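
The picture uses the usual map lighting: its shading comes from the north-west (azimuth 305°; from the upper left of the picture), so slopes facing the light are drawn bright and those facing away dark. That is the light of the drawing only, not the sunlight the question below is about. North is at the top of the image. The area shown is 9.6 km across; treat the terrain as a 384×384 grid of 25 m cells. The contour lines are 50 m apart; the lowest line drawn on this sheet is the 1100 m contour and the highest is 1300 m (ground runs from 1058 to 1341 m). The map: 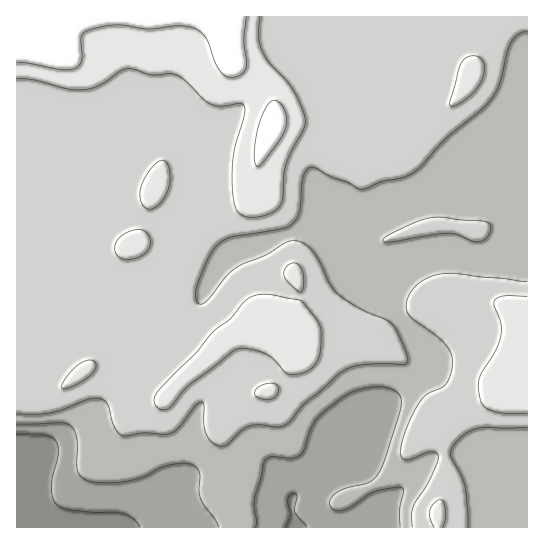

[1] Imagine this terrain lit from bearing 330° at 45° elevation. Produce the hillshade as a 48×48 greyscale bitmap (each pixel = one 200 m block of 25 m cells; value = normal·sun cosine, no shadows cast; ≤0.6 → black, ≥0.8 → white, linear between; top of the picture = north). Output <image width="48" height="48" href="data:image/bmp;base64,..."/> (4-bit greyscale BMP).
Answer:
<image width="48" height="48" href="data:image/bmp;base64,Qk32BAAAAAAAAHYAAAAoAAAAMAAAADAAAAABAAQAAAAAAIAEAAATCwAAEwsAABAAAAAAAAAAAAAAABEREQAiIiIAMzMzAERERABVVVUAZmZmAHd3dwCIiIgAmZmZAKqqqgC7u7sAzMzMAN3d3QDu7u4A////AJiHZmZmZ3d3d3iHdmd4dDV4msyoZVaIiJmHZlVVZnd3d3h3ZmeJhjJHit24ZVeIiJmYdVREVnd3iIh3ZWeau4QzWe/rdVeIiJqphkQ0RWeImZiHVEZ5ztuFRa/9lmeId5q7p1QzRWZ3mZh3ZERGnO7bhFrup3eId4rMuoZERFVWeHdnZUQ0aKvexzWsqHiIiIisy6hlREVFZmVWZlRERoit61JZl3iZmVV5u6mHVERFZlREVURVVXiL7qQ2ZVeJmQAUiaqYZUM0Z3UzNDNFVWiJ3+hEVDRVZgAAN5mYdUMjaZZDMzIjRVaIv/x1ZTIhEQAAA3iYh2QhWahUMzIRI0Vnnf+4d2QhAEQgADaJmYcxN6qGVEIQAjNFet/bmYdlMomGMANoq8pyBIqph2QgACMzRpzcuqmYh4mrhSJHmt62EEiruYZCABIjNGisu7qpmYibuWRGiK3sYRSKqodkIRIiNFeKu8y6mYiJvKhmeInfxzJGeHdmQzMzNWeJmrzLmIiIm7qGeIed/HREVWZmZURFVniIiavMuYiIiZmXZmVYzrhmVVZ3dmZnd3d2d4q8u4iIiHd4h3ZVnduZh3eIh3eJmHZlZ3iauoiIiHVnmqqGjNy7upmIiZqqqYZVZmeJqoiIiZZWeauoi9y7y6mYiaqqmZh2ZneKu4iIiallZ5moec27u6mIiamYiKy5iJq83oiIiaqGVniIZ63LupiHiZiIiJ3ty7ze7oiIiJqXVWeHZovdy6h3eIiIiIrN3LvMu4iIiJmXVEV3ZXm93duXd4iIiIiaqpmZiIiIiImYZUVndWiKve65iIiIeIiIiIiIiIiIiImql2VohkZ3ib3KiIiId3d3d3d4iIiIiImrqXZ4iFRDRWiZiIiJmYd3d3d4iIiIiIibuYZniIZBABRoiIiImamYiZmIiIiIiIiJqXVXiJl0EAJYiIiIiJmZmZmYiIiIiIiJmXVGiJqXUyJHiIh4iIiIiIiIiIiIiIiIqoZFeJqpdUNXiId3d4iIiIiIiIiIiIiIq6hVeJq6dUNGd3d3dmeIiIiIiIiIiIiImrl2aJq6hTI2dmZ4h1V4iIiIiIiIiIiImqqGZ4rLhSE1ZmVniHRHiIiIiIiIiIiIiaqHZ4rMpRAkZmVWeZY0eIiIiIiIiIiIiaqYd4nNxyAkZmZVZ5hSR4iIiIiIiIiIiJmZh3i92lI1d3ZmZoqEE2iIiIiIiIiIiImYh2aM7IVXiId3dnm4MCWIiIiId3eIh3iId1RZzad4mYiIh2i8gwFYiHd2VEVnd3d3d2Q1m7iImZiIiHestzAniERDIiNFZ2Znd3UzeqmImZiIiHeLymIViBERIjNFZmZniHZEaZmIiIiIiHeJy5U0eCIjRFVVVmZniIdVaJmIiIiIiHeJvLhUeGZmZmVVVVVWiJhlaIiIiIiIiIiIvcp1aJqph2VVVVVVaIhUV4iIiIiIiIiIm8uWVpqph2VVVlVFZ4dCNoiIiIiIh4iIiZqYZYmZh2ZVZmVVV4dBNoiIiIiId3iIiIiIdQ=="/>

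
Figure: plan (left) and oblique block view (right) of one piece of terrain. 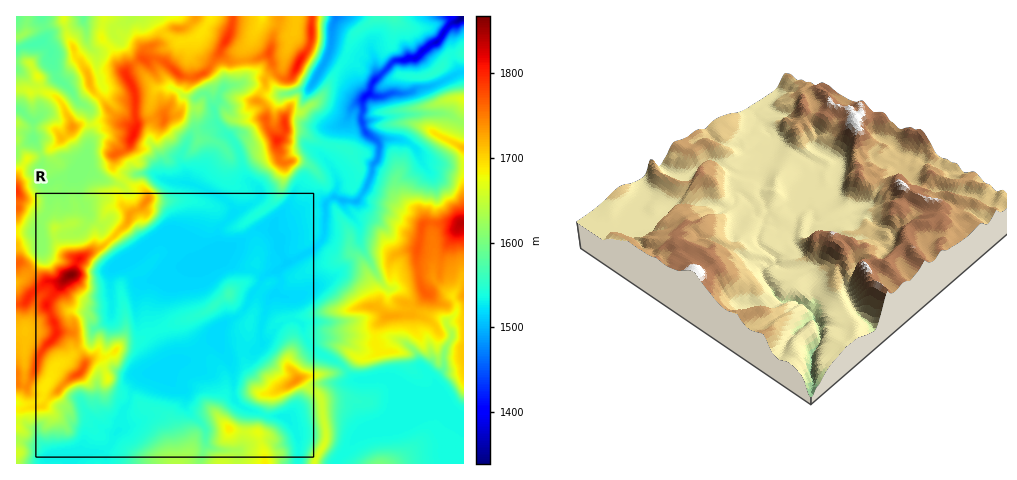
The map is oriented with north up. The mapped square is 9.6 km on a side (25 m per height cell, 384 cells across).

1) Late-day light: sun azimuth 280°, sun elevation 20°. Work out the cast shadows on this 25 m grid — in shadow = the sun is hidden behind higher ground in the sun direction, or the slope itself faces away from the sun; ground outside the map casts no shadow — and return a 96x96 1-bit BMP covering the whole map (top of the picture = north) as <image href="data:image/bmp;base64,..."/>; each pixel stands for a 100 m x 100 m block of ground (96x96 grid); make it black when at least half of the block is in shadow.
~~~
<image width="96" height="96" href="data:image/bmp;base64,Qk2+BAAAAAAAAD4AAAAoAAAAYAAAAGAAAAABAAEAAAAAAIAEAAATCwAAEwsAAAIAAAAAAAAA////AAAAAAAAAAAAAAAAAPAAAAAwAAAAAAAAAHAAAAAQAAAAAAAAADgAAAAAAAAAAAAAADwAAAAAAAAAAAAAABwAAAAAAAAAAAAAABwAAAAQAAAAAAAAABwAAAAAAAAAAAAAABgAAAAAAAAAAAAAABAAAAAAAAAAAAAAAAAAAAAAAAAAAAAAAAAAAAAAAAAAAAAAAAAAAAAAAAAAAAAAAAAAAAAAAAAAAAAAYAAAAAAAfAAAAAAAcAAAAAAAPAAAAAAAOAAAAAAAPA4AAAAACAAAAAAACA8AAAAAAAAAAAAIA88AAAAAAAAAAAAEA8YAAAAAAAAAAAAGAcMAAAAAAAAAAAAGAYOAAAAAAAAAAAAGAAPAAAAAAAAAAAACAAPAAAAAAAAAAAAAAAPAAAAAAAAAABAAAAHAAAAAAAAAABAAAwCAAAAAAAAAAAgAB4AAAAAAAAAAAAgAB4AAAAAAAAAAAAAAB4AAAAAAAAAAAAAABwAAAAAAAAAAAAAAAAAAAAAAAAAAAAAAAAAAAAAAAAAAAAAAAAAAAAAAAAAAAAAAAAAAAAAAAAAAAAAADIAAAAAAAAAAAAAACeAAAAAAAAAAAAAAA/gAAAAAAAAAAAAAA/gAAAAAAAAAAAAAB/wAAAAAAAAAAAAAB/gAAAAAAAAAAAAAB/gAAAAAAAAAAAAAA/wAAAAAAAAAAAAAAf4AAAAAAAAAAAAAAf4AAAAAAAAAAAAAAH8AAAAAAAAAAAAAAB+AAAAAAAAAAAAAAA/AAAAAAAAAAAAAAAPgAAAAAAAAAAAAAAHwAAAAAAAAAAAAAAD8AAAAAAAAAAAAAABPAAAAAAAAAABgAAAPgAAAAAAAAABwAAAHwAAAAAAAAABwAAAHgAAAAAAAAAAgAAAHwAAAAAAAAAAwAAAHwAAAAAAAAAA4AAAHgAAAAAAAAAB4AAAHAAAAIAAAAABwAAAOAAAAMAAAAABAAAAMAAAAOAAAAABAAAAAAAAAPAAQAAAAAAAAAAAAPgAQAAAAAAAYAAAAPwAQAAAAAAAIAAAAHwAAAAAAAAAAAAAADgAIAAAAAAAAAAAAPgAMAAAAAABgAAAAPwAEAAAAAAB4AAAAPwAAAAAAAAB4AAAAPwAAAAAABgA4AAAAP4AgAAAABgA4AAAAP4BgAAAAAAAQjAAAP4BAAAAAAAAAHAAAPwBAAAAAAAAADgAAPgBAAAAAAAAgDAAAGABAAAAAEAAwDAAAHAAAAAAAAAAwDAAADAAAAAAAAAAgIAAADABAAAAAAAAABgAABgAgAAAAAAAAB4AAH4AQAAAAAAAAA8AAH8AYAAACAAAAAfgAD+AYAAAAAAAAAHgAD/AYAAAAAAAAADAAD/ACAAAAAAAAAAAAB/gDgAAAAAAAAAAAB/gBwAAAAAAAAAAAA/wAsAAAAAAAAAAAAfwAFwAAAAAAAAAAAfwAB4AAAAAAAAAAAf4AAeAAAAAAAAAAAf4AAHAAAAAAAAAAAf4AADAAAAAAAAAAAP4AADgAAAAAAAAAAP4AABwAAAAAAAAAAPgAAAI="/>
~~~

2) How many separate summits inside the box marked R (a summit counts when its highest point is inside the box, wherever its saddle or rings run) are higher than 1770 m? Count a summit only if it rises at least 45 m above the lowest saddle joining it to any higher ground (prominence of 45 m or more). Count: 2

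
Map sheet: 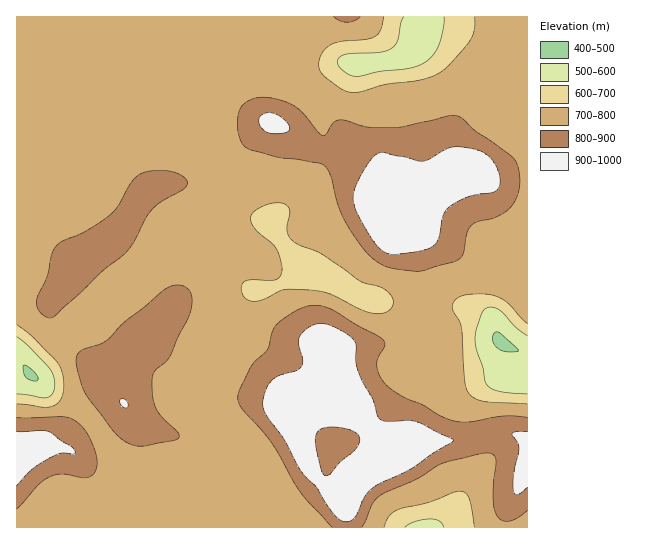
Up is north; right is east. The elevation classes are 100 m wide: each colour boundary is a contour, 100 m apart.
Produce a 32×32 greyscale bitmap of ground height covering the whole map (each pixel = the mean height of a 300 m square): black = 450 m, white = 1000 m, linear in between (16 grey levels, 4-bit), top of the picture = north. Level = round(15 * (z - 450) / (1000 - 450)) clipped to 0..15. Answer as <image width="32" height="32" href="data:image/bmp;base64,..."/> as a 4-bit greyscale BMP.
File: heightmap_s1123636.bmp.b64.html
<image width="32" height="32" href="data:image/bmp;base64,Qk12AgAAAAAAAHYAAAAoAAAAIAAAACAAAAABAAQAAAAAAAACAAATCwAAEwsAABAAAAAAAAAAAAAAABEREQAiIiIAMzMzAERERABVVVUAZmZmAHd3dwCIiIgAmZmZAKqqqgC7u7sAzMzMAN3d3QDu7u4A////AIiIiIiIiIiIiIrLhlRFeKmYiIiImYiIiIis7Jh3Znm7uYiIiJmIiIiJze7KmId5vNuqqYiIiIiIi9ze7cqYib3dzLmJiJiIiK3cze/tuqm83cypmqqZiIm927ze7tzLzLu6mbu6mIib3t3d3dy6q7uHiZrMqYiJrO7u7cu6mIiIQ1iry6iIibzd3u26mIhlRBJZu7upiIiszN3sqYiHZCIkeau7qYiImrzd3KiIh1MiR4maq7qYiIm83dypiIdSEniYiavLmYiJrMzKmIiHUiWJqYiJu6mIiJq6l3eIh1RXmqqYiJqpiHd4h2ZniId2eImrqZiJmId3dlZneJmIiIiJq7qZiIiIiHZWeJq6qZmYiau7qYiIiId2eInN3MqZmIiZq7qYiIh3Z4ib3u3LmZiIiIm7mIiIdmeIrO7t26qZiIiIm6mYiHd3ib3u7tzLuZiIiJq7qYiHiIm93u7u3cqZmYiJmZiIiImavN3d7u25mZmYiIiIiZqqqrvMy83cqZmZmYiIiImszKqqqqq7qZmImYiIiIiJvMuZmZmZqpiIiIiIiIiIiaupiIiIiZmIiIiIiIiIiIiJiId2d3iIiIiIiIeIiIiIiIiGREVWd4iIiIiIiIiIeIiIhkRDNFd3iIiHiIiIiIiIiId3ZTNGeIiIiIiIiIiIiIiImXUzRXiI"/>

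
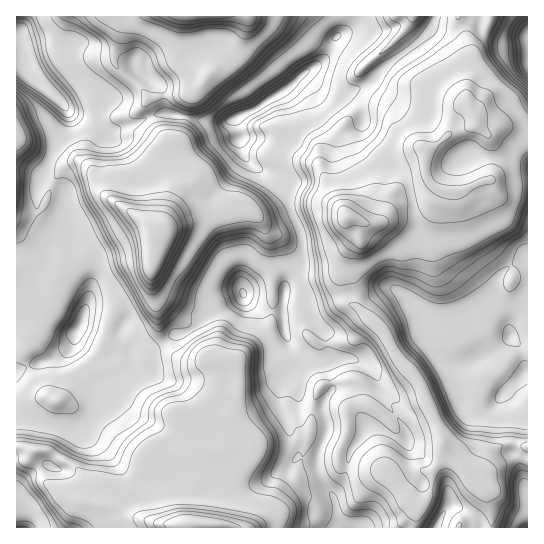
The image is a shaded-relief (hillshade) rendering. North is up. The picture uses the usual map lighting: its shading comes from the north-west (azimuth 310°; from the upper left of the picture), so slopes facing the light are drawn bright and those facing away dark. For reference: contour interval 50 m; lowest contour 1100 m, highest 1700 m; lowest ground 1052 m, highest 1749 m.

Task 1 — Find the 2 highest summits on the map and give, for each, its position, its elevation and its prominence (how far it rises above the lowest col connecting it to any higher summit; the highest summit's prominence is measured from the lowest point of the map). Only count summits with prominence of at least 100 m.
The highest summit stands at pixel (155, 235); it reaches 1749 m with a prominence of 697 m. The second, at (349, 217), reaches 1729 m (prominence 386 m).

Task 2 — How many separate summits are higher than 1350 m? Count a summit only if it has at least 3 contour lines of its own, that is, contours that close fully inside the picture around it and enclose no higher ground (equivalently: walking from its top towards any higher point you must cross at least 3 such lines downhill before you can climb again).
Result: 2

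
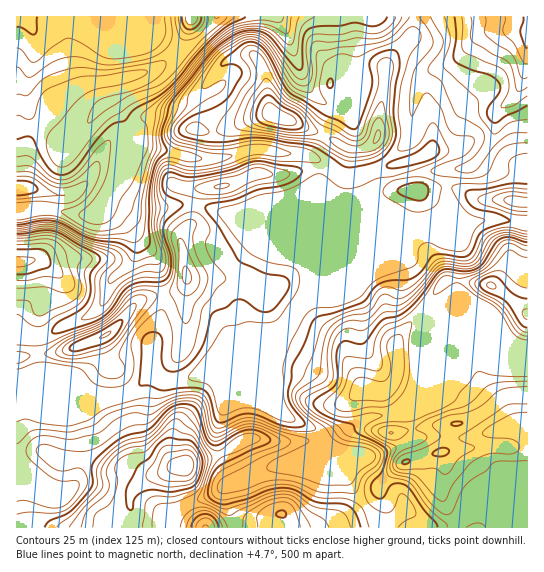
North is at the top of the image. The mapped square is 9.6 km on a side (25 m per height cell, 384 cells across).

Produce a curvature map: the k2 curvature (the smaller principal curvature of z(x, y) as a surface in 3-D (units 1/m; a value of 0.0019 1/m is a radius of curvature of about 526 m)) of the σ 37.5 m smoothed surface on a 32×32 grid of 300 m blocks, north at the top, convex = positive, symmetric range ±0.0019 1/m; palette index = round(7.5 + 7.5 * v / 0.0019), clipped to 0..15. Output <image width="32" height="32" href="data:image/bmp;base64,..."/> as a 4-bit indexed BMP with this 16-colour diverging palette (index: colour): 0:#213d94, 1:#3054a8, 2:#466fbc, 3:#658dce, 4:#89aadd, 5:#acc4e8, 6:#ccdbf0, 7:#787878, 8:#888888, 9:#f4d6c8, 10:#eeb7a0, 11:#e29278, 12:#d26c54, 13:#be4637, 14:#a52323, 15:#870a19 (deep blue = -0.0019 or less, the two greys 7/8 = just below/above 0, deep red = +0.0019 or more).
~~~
<image width="32" height="32" href="data:image/bmp;base64,Qk12AgAAAAAAAHYAAAAoAAAAIAAAACAAAAABAAQAAAAAAAACAAATCwAAEwsAABAAAAAAAAAAlD0hAKhUMAC8b0YAzo1lAN2qiQDoxKwA8NvMAHh4eACIiIgAyNb0AKC37gB4kuIAVGzSADdGvgAjI6UAGQqHAIZmiGdmSoN3d2eHZnREd3d1RId3VCE1aKhXhGZGhnd3Z1NFd2h0JERlVVWUN3dnd2WHSHd4qDVURGdkVWZ3d2ZYh1WXaJg3ZVV3ZASHh3ZmWYd1VmdlCJh3ZFRmI1VWZmVEZ3Y4dwR1IARTRUeIdVdnd1VoR5gkNFSYl1NURWd2d3dlNGNFR3dHdniIR3Z3iFdkaJZVNXd3VlRoZld2dlSERkVnWIR3d2hmdkdHd2Z3VEl3RVeHV3d2Z4ZpR3d3c1YQN4RWd2ZmdnaWeGV3dzlodhBnVnZnaGZUVmVmd3NIZnhxWXV3Z3iFd2N2NlUmZnZ4YyZil2d3hnd3NVSmWmaIdndEUnZndmZ3d3djVSVneId2ZCV2d2d3d3d3djM3pmmlI0VJd3V3d3d3d3d3RFEAAEZlVndGd3d3d3dmd1ISRGhVdFVEVDVnd3d2eGWHiJdWdWRbd4h2ZGZmVGhndURWVXdVSEM1iGdlQ0ZCIjZ3dmVnZTACIAAAFYdhSHdkiHd2R2Y4mHdVZ1diljZ2hHd2d1VnNodmaYpVRIVHdnRnaIdlRldlZnlnNGR2V3d2NmiId1MSd1ZmYyllZleHeINmd3Z4cid1VmFIdXhlZ3iEdndlRFYUl4lAh4aIZ3V3dHZ3Z3dlQEi3I4d3ZniGVmV3h3eHZJYBASZmVVVnd2d3"/>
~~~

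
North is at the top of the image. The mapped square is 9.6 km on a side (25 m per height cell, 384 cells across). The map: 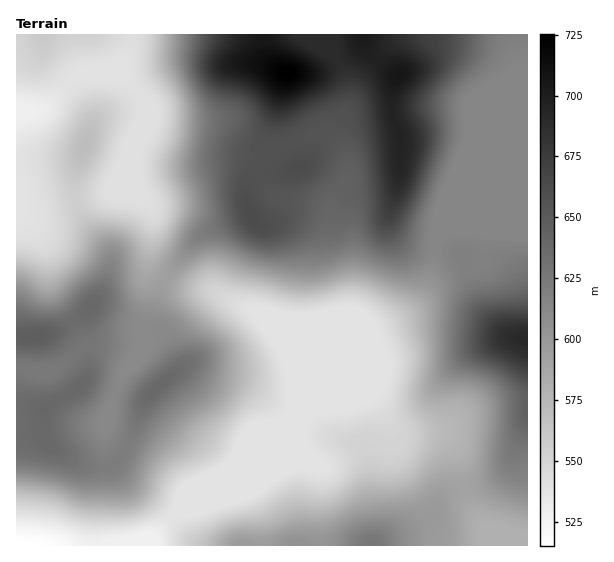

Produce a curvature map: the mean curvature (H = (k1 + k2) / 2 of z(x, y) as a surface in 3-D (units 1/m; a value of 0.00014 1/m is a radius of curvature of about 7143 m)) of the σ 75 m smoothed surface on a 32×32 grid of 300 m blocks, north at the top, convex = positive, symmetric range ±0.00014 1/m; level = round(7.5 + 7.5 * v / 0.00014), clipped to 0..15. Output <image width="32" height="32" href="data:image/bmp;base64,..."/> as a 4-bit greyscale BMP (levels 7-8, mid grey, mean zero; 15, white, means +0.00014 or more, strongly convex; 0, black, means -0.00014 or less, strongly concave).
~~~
<image width="32" height="32" href="data:image/bmp;base64,Qk12AgAAAAAAAHYAAAAoAAAAIAAAACAAAAABAAQAAAAAAAACAAATCwAAEwsAABAAAAAAAAAAAAAAABEREQAiIiIAMzMzAERERABVVVUAZmZmAHd3dwCIiIgAmZmZAKqqqgC7u7sAzMzMAN3d3QDu7u4A////AEMiQhImzP/9/8q/+4eKZnZlRWVUJWNZhXqYqqqHmERWVDeozoRlIRWJZImJmbdWeEVr2++SJ3dSeVJphnq4eKqs3tzrcyJHd0VCN2NIqGnJzNyXy3eZdHd3ZWdkN5U415q4ZJyIiJNnd3qphkaGR7l5hERdh3VkFXd5iZZGdkWtiqdjTreImFd3dlVlinQijZmt1Cz7irl4Z3d3VI2kEUlkOfkUz8qYiFd3d3Na2VNbRDSpQzv/yJhHd3dzJb7KrM2laYZVnuqFV3d3ZER7z+3P6IhWipmXU3d3d0V3mZ7+uZvad6unQhQyI1MkRHm9uNIb/6R5MQEARlIANmVYp1XiKN+ha1AFVZzaRHqnZ2RWoxN+00zTF4mpvIert3l1d1Mib/YY/FetuIuWrKZ6mIdlVa7XAv+7/9uJld9yZ2ZmdliVRQBpe+qad4TPgFd3d3Z6YjUgNnzGaGWEf+EXd3dme3N2NHmcpnh2Y2/1B3d3d3y1VWncipecyEJ/+QN3d4iM50ZGraqXaJhSff1Bd3eHe/lGMVupl1VndH3vkmd3VEjbdUBbdEeENWSPuoNnd1NHu5YwKXEH1yMxjmMxZ3h3ZnZlIEq2W/6oQo6mQSZ3mnVWZGef/9z/+2ae/8dVZ3uGZVRZrv673GR6iMqrlmZrmLqDFWVlZ0A2bIVDiYZn"/>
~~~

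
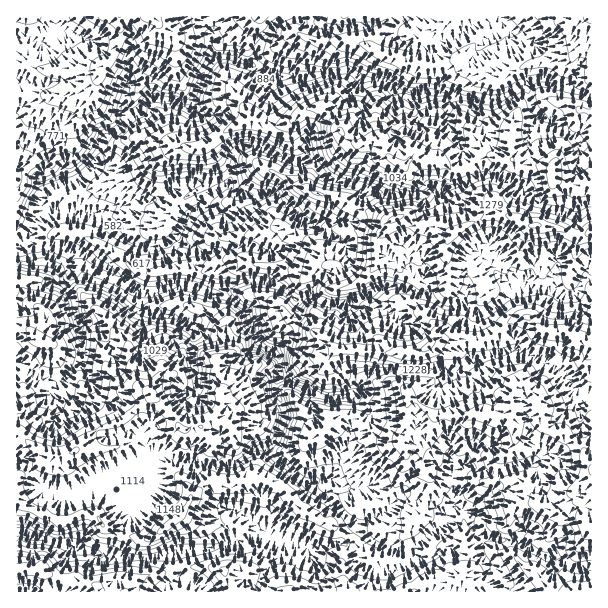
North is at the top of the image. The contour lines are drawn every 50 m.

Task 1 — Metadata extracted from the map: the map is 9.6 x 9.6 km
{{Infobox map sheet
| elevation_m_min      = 510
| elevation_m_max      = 1460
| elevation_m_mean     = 1060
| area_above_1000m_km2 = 61.2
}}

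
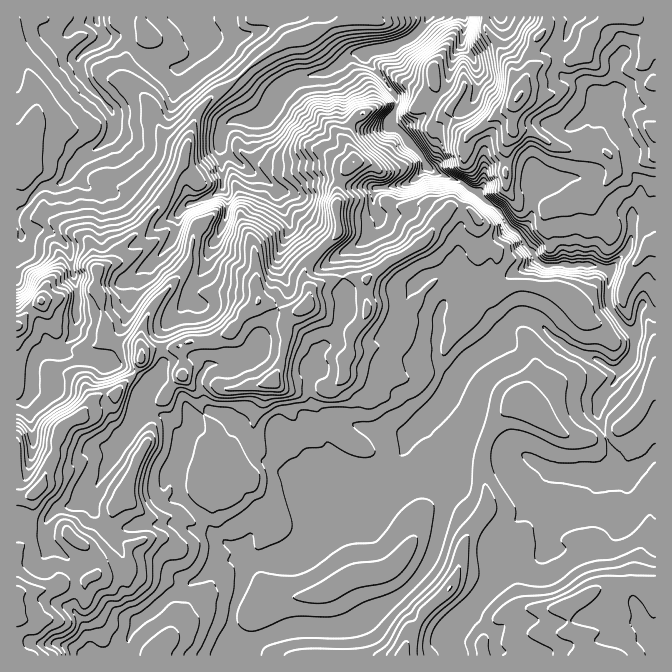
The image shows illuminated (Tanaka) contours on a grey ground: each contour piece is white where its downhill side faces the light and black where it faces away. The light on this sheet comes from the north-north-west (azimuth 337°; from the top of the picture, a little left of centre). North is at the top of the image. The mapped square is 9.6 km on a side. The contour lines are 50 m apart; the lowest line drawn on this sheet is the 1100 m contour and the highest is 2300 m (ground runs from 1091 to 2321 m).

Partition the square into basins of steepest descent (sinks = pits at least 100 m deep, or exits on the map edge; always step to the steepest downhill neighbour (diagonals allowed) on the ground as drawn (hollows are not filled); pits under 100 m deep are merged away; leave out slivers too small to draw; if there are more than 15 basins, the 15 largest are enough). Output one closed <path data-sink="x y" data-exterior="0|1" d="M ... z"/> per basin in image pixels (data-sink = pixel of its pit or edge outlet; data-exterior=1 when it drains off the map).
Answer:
<path data-sink="428 17" data-exterior="1" d="M655 16l-106 0-1 7-5 10-7 7-5 10 0 20-5 7-2 9-10-9-6-17-20-28-3-16-125 0-8 2-44 16-20 5-36 25-17 17-16 10-20 19-10 25-6 30-20 37-22 28-18 15-5 12-6 6-15 8-3-3-14 0-25 8-7 7-7 19-11 7-14 18 1 329 639-1z"/><path data-sink="97 17" data-exterior="1" d="M358 16l-341 0-1 309 7-5 9-12 9-6 7-19 7-7 25-8 14 0 3 3 15-8 6-6 5-12 18-15 22-28 20-37 13-50 23-24 10-5 23-22 36-25 20-5 37-15 13-1z"/><path data-sink="500 17" data-exterior="1" d="M547 16l-61 1 2 15 10 11 16 34 8 9 2-1 2-8 5-7 0-20 17-27z"/>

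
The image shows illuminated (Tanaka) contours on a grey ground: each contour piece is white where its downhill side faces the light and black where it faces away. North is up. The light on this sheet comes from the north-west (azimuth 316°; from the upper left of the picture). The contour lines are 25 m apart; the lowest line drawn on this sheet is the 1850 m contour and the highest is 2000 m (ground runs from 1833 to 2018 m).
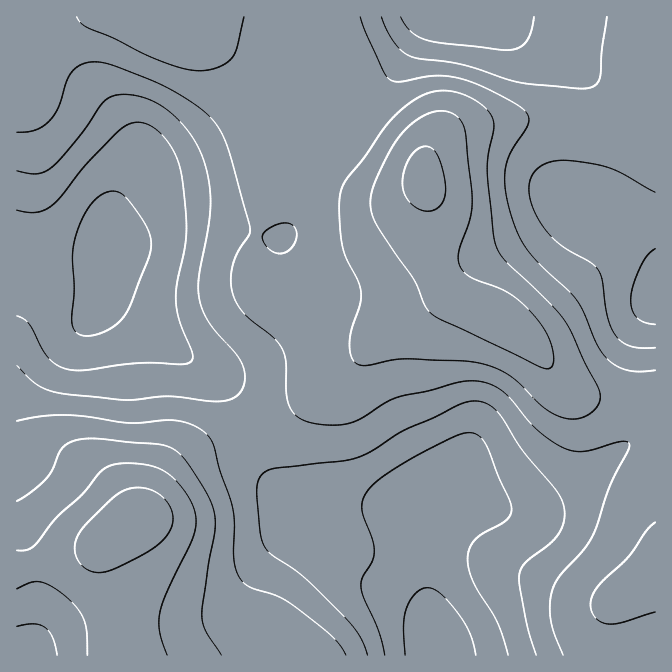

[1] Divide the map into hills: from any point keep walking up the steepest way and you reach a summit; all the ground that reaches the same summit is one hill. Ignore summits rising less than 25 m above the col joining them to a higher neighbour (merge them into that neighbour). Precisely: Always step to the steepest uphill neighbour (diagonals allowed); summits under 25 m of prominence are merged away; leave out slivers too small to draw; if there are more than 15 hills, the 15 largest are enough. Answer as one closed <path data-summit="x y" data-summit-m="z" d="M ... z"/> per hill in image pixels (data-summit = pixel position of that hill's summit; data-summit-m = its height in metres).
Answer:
<path data-summit="424 177" data-summit-m="2007" d="M494 16l-478 1 0 238 89 3 3 2 0 10-4 13 0 14 8 7 33 20 37 30 28 17 23 21 16 30 14 40 11 21 16 16 22 14 15 13 30-12 25-5 32 0 3 2 17-12 13-5 17 2 38 13 26 0 39-18 65-50 24-9 0-170-9-11-22-17-39-17 0-7 15-47 5-26 0-32-3-10-7-10-37-34-51-25z"/><path data-summit="130 524" data-summit-m="2018" d="M88 256l-72 1 0 398 422 1 0-12-10-37-4-50-6-43-4-5-32 0-25 5-30 12-15-13-22-14-19-21-8-16-14-40-16-30-23-21-28-17-37-30-33-20-8-7 4-37-3-2z"/><path data-summit="655 577" data-summit-m="1958" d="M655 433l-23 8-65 50-39 18-26 0-38-13-17-2-13 5-18 13 7 30 5 65 12 49 216-1z"/>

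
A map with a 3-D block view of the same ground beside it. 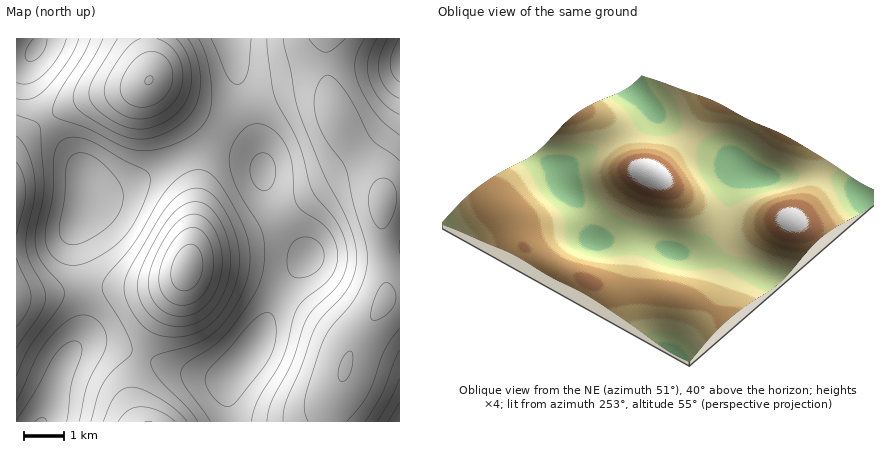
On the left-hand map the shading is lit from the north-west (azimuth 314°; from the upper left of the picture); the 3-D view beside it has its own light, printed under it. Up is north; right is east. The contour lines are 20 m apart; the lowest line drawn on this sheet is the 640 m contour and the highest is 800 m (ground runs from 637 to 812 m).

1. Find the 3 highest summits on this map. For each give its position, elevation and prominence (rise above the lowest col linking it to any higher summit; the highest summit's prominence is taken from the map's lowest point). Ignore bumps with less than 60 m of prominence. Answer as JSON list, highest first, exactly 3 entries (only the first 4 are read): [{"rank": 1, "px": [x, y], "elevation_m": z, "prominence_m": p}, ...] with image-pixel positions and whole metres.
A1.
[{"rank": 1, "px": [188, 268], "elevation_m": 812, "prominence_m": 175}, {"rank": 2, "px": [148, 80], "elevation_m": 801, "prominence_m": 107}, {"rank": 3, "px": [382, 202], "elevation_m": 768, "prominence_m": 83}]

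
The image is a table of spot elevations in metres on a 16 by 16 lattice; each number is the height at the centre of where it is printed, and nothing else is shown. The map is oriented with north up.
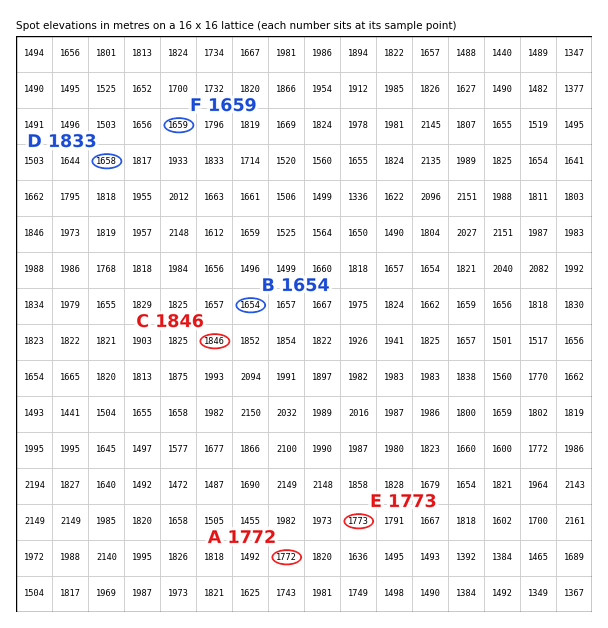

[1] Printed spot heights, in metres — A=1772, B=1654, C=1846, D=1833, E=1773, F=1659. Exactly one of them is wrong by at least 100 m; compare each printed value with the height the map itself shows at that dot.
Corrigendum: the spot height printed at D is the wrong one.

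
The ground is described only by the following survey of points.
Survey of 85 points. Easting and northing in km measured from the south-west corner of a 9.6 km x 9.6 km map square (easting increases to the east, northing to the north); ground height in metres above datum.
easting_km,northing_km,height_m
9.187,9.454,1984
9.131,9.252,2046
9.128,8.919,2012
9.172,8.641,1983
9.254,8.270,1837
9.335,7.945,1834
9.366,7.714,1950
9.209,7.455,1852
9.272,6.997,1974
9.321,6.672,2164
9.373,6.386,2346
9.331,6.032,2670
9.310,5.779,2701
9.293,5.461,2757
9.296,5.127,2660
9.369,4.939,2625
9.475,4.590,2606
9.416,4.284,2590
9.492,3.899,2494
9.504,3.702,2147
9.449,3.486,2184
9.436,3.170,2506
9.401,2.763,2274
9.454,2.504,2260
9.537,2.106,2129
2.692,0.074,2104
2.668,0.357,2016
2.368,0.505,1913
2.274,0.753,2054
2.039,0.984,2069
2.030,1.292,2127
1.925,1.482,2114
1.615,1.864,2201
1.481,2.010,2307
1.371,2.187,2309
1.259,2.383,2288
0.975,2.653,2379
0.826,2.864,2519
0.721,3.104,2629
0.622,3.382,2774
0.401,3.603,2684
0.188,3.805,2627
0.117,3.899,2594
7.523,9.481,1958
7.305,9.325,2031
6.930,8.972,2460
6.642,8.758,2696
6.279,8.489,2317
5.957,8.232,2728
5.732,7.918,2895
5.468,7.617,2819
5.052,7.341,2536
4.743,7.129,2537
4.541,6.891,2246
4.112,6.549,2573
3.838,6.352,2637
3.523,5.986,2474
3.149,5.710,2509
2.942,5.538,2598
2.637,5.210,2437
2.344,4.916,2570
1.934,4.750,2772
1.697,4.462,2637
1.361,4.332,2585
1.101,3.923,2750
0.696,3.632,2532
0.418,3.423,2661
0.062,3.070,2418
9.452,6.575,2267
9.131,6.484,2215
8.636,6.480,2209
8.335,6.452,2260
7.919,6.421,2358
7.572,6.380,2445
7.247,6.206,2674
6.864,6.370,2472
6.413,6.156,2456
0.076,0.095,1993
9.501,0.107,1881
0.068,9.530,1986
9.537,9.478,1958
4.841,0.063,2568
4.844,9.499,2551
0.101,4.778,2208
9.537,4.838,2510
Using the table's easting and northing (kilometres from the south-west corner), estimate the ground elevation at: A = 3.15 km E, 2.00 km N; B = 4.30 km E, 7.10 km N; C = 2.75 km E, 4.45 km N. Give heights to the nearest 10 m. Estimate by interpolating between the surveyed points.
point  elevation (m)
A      2540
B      2650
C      2620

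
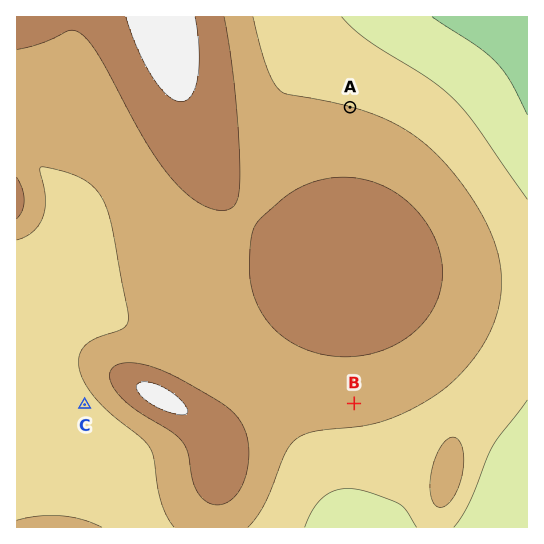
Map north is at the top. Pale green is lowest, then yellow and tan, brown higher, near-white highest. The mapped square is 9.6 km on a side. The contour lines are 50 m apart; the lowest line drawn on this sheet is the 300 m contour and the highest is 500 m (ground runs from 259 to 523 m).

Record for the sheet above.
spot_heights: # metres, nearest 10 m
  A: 400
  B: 420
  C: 390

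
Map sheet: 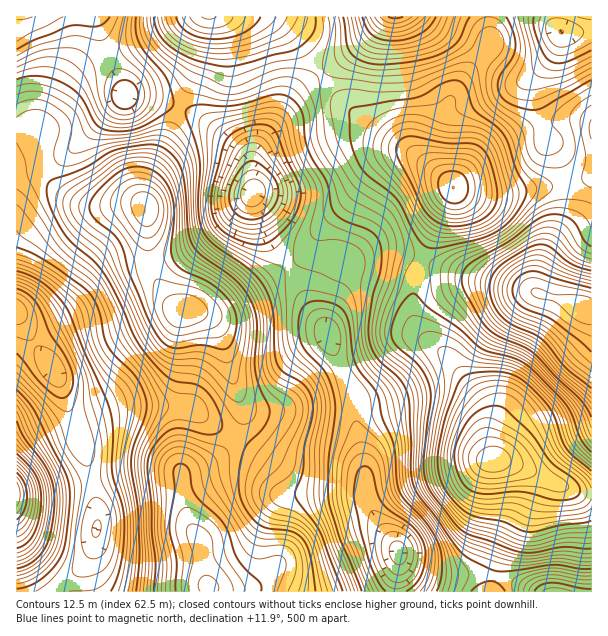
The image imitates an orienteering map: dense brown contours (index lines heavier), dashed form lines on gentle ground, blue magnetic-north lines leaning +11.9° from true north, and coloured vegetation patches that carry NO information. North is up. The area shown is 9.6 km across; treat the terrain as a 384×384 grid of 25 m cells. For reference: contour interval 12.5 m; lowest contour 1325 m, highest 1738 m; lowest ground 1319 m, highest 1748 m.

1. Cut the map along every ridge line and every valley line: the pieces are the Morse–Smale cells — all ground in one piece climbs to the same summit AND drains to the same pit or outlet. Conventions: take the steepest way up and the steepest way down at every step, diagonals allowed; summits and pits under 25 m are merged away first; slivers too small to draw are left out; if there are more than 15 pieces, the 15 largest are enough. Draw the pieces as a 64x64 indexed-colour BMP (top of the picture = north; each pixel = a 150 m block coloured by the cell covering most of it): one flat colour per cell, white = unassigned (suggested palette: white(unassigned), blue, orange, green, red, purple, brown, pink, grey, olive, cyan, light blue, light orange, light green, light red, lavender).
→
<image width="64" height="64" href="data:image/bmp;base64,Qk12CAAAAAAAAHYAAAAoAAAAQAAAAEAAAAABAAQAAAAAAAAIAAATCwAAEwsAABAAAAAAAAAA////ALR3HwAOf/8ALKAsACgn1gC9Z5QAS1aMAMJ34wB/f38AIr28AM++FwDox64AeLv/AIrfmACWmP8A1bDFAHd3AAZmZmZmZmZjMzMzMzMzMzMzMxEREREREAAAAAAAd3d3BmZmZmZmZmMzMzMzMzMzMzMzEREREREQAAAAAAB3d3d2ZmZmZmZmYzMzMzMzMzMzMzMRERERERAAAAAAAHd3d3dmZmZmZmZjMzMzMzMzMzMzMxEREREREQAAAAAAd3d3d2ZmZmZmZmMzMzMzMzMzMzMzERERERERAAAAAAB3d3d3dmZmZmZmYzMzMzMzMzMzMzMREREREREAAAAAAHd3d3d2ZmZmZmYzMzMzMzMzMzMzMRERERERERAAAAAAd3d3d3ZmZmZmYzMzMzMzMzMzMzMREREREREREAAAAAB3d3d3dmZmZmZjMzMzMzMzMzMzMxERERERERERAAAAAHd3d3d2ZmZmZmMzMzMzMzMzMzMxEREREREREREAAAAAd3d3d3ZmZmZmYzMzMzMzMzMzMzERERERERERERAAAAB3d3d3dmZmZmZjMzMzMzMzMzM1UREREREREREREAACInd3d3dmZmZmZjMzMzMzM1VVVVVREREREREREREQAiIid3d3d2ZmZmZmYzMzMzMzVVVVVVEREREREREREQIiIiJ3d3d3ZmZmZmZmYzMzM1VVVVVVUREREREREREiIiIiInd3d3dmZmZmZmZmYzM1VVVVVVUREREREREREiIiIiIid3d3dmZmZmZmZmZmNVVVVVVVVRERERERERESIiIiIiJ3d3d2ZmZmZmZmZmZVVVVVVVVVERERERERESIiIiIiInd3d2ZmZmZmZmZmREVVVVVVVVURERERERERIiIiIiIid3d3RGZmZmZmZmRERVVVVVVVVREREREREREiIiIiIiJ3d3dERERmZmZERERFVVVVVVVVERERERERESIiIiIiInd3dEREREREREREREVVVVVVVVURERERERERIiIiIiIid3d0REREREREREREVVVVVVVVURERERERERIiIiIiIiJ3d3RERERERERERERVVVVVVVVRERERERERIiIiIiIiInd3RERERERERERERFVVVVVVVRERERERERIiIiIiIiIid3dEREREREREREREVVVVVVVVEREREREREiIiIiIiIiJ3dEREREREREREREVVVVVVVVEREREREREiIiIiIiIiIndERERERERERERERVVVVVVVURERERERIiIiIiIiIiIid0RERERERERERERFVVVVVVVRERERERIiIiIiIiIiIiJ0RERERERERERERFVVVVVVVREREREREiIiIiIiIiIiIkmZRERERERERERFVVVVVVVeEREREREiIiIiIiIiIiIimZmUREREREREAAAFVVVVVV4RERERESIiIiIiIiIiIiKZmZmUREREREAAAAAFVVVV7hERERERIiIiIiIiIiIiIpmZmZlEREREAAAAAABVVVXuEREREREiIiIiIiIgIiIimZmZmZREREQAAAAAAABVXu7hERERESIiIiIgAAAiIiKZmZmZmZREQAAAAAAAAAVe7uEREREREiIgAAAAACIiIpmZmZmZmZlAAAAAAAAAAI7u7hERERESAAAAAAAAIiIimZmZmZmZmZAAAAAAAAAIiO7u7uERHuAAAAAAAAACIiKZmZmZmZmZkAAAAAAAAAiIju7u7u7u7gAAAAAAAAIiIpmZmZmZmZmQAAAAAAAAiIiO7u7u7u7uAAAAAAAAACIimZmZmZmZmZAAAAAAAACIiIju7u7u7u7gAAAAAAAAIiKZmZmZmZmZAAAAAAAACIiIiI7u7u7u7uAAAAAAAAACIpmZmZmZmZkAAAAAAAAIiIiIiO7u7u7u7gAAAAAAAAIimZmZmqqqqgAAAAAAAIiIiIiIju7u7u7uAAAAAAAAAiKZmZqqqqqqAAAAAAAAiIiIiIiI7u7u7u7gDMzAAAACIpmZqqqqqqoAAAAAAACIiIiIiIiO7u7u7szMzMzMzM8imZqqqqqqqqAAAAAAAIiIiIiIiIju7u7szMzMzMzMz/+ZmqqqqqqqoAAAAAAAiIiIiIiIiI7u7rzMzMzMzMzP/5maqqqqqqqqAAAAAACIiIiIiIiIiI67zMzMzMzMzP//mZqqqqqqqqoAAAAADdiIiIiIiIiIi7vMzMzMzMzM//+ZqqqqqqqqqqAAAA3d3YiIiIiIiIu7u7zMzMzMzM///wAKqqqqqqqqoAAA3d3diIiIiIiIu7u7vMzMzMzM////AAqqqqqqqqqqAA3d3d3YiIiIiIu7u7u8zMzMzMz///8AAKqqqqqqqqoN3d3d3d2IiIiLu7u7u7vMzMzMzP///wAACqqqqqqqAN3d3d3d3YiIiLu7u7u7u8zMzMzM////AAAKqqqqAAAADd3d3d3d2IiLu7u7u7u7vMzMzMz///8AAACqqqoAAAAN3d3d3d3diIu7u7u7u7u8zMzMzP///wAAAAqqoAAAAADd3d3d3d3du7u7u7u7u7vMzM//////AAAAAKqgAAAAAN3d3d3d3dALu7u7u7u7u7zP//////8AAAAAAAAAAAAADd3d3d3d0AALu7u7u7u7u////////wAAAAAAAAAAAAAN3d3d3d0AAAC7u7u7u7uw////////AAAAAAAAAAAAAA3d3d3d0AAAAAu7u7u7sAAP//////8AAAAAAAAAAAAADd3d3d0AAAAAALu7u7AAAA///////wAAAAAAAAAAAAAN3d3d0AAAAAAAC7u7AAAAD///////"/>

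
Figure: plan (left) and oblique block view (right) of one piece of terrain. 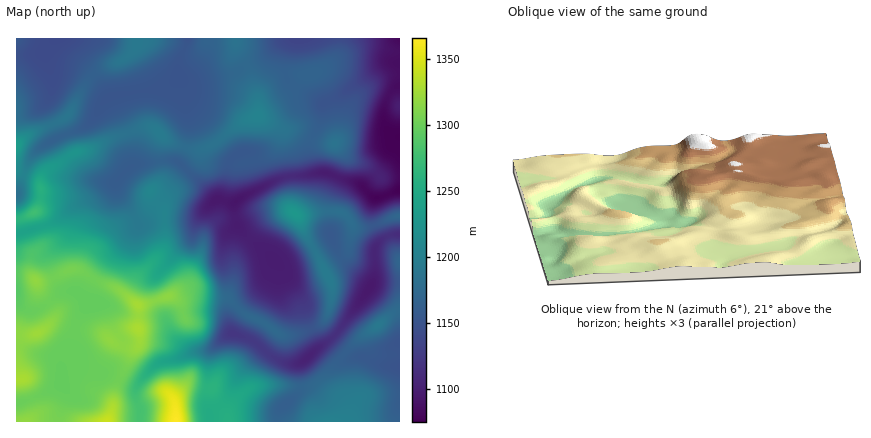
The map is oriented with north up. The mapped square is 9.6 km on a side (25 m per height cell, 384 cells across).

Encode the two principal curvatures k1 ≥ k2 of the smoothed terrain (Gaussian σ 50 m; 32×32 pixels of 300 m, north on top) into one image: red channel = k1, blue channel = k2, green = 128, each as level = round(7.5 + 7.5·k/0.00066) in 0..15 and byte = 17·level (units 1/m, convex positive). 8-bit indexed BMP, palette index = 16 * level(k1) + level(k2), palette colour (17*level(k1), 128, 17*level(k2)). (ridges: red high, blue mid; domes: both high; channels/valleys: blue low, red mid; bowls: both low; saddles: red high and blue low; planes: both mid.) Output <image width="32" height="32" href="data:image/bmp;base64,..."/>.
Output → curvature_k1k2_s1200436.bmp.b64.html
<image width="32" height="32" href="data:image/bmp;base64,Qk02CAAAAAAAADYEAAAoAAAAIAAAACAAAAABAAgAAAAAAAAEAAATCwAAEwsAAAABAAAAAAAAAIAAABGAAAAigAAAM4AAAESAAABVgAAAZoAAAHeAAACIgAAAmYAAAKqAAAC7gAAAzIAAAN2AAADugAAA/4AAAACAEQARgBEAIoARADOAEQBEgBEAVYARAGaAEQB3gBEAiIARAJmAEQCqgBEAu4ARAMyAEQDdgBEA7oARAP+AEQAAgCIAEYAiACKAIgAzgCIARIAiAFWAIgBmgCIAd4AiAIiAIgCZgCIAqoAiALuAIgDMgCIA3YAiAO6AIgD/gCIAAIAzABGAMwAigDMAM4AzAESAMwBVgDMAZoAzAHeAMwCIgDMAmYAzAKqAMwC7gDMAzIAzAN2AMwDugDMA/4AzAACARAARgEQAIoBEADOARABEgEQAVYBEAGaARAB3gEQAiIBEAJmARACqgEQAu4BEAMyARADdgEQA7oBEAP+ARAAAgFUAEYBVACKAVQAzgFUARIBVAFWAVQBmgFUAd4BVAIiAVQCZgFUAqoBVALuAVQDMgFUA3YBVAO6AVQD/gFUAAIBmABGAZgAigGYAM4BmAESAZgBVgGYAZoBmAHeAZgCIgGYAmYBmAKqAZgC7gGYAzIBmAN2AZgDugGYA/4BmAACAdwARgHcAIoB3ADOAdwBEgHcAVYB3AGaAdwB3gHcAiIB3AJmAdwCqgHcAu4B3AMyAdwDdgHcA7oB3AP+AdwAAgIgAEYCIACKAiAAzgIgARICIAFWAiABmgIgAd4CIAIiAiACZgIgAqoCIALuAiADMgIgA3YCIAO6AiAD/gIgAAICZABGAmQAigJkAM4CZAESAmQBVgJkAZoCZAHeAmQCIgJkAmYCZAKqAmQC7gJkAzICZAN2AmQDugJkA/4CZAACAqgARgKoAIoCqADOAqgBEgKoAVYCqAGaAqgB3gKoAiICqAJmAqgCqgKoAu4CqAMyAqgDdgKoA7oCqAP+AqgAAgLsAEYC7ACKAuwAzgLsARIC7AFWAuwBmgLsAd4C7AIiAuwCZgLsAqoC7ALuAuwDMgLsA3YC7AO6AuwD/gLsAAIDMABGAzAAigMwAM4DMAESAzABVgMwAZoDMAHeAzACIgMwAmYDMAKqAzAC7gMwAzIDMAN2AzADugMwA/4DMAACA3QARgN0AIoDdADOA3QBEgN0AVYDdAGaA3QB3gN0AiIDdAJmA3QCqgN0Au4DdAMyA3QDdgN0A7oDdAP+A3QAAgO4AEYDuACKA7gAzgO4ARIDuAFWA7gBmgO4Ad4DuAIiA7gCZgO4AqoDuALuA7gDMgO4A3YDuAO6A7gD/gO4AAID/ABGA/wAigP8AM4D/AESA/wBVgP8AZoD/AHeA/wCIgP8AmYD/AKqA/wC7gP8AzID/AN2A/wDugP8A/4D/AJeYh4eWtrbIt3Rzhcj4tYF3l6endXSGl5iXh4eHh4eGdYaXh3Z1ZKfZhINkxviTYoaHp6aFY3SFqIaHh4eXh3aGlIZ3d4eGlsZzsuj62NWBqJWnyMi2pJSGh5iYmKmolri4hXeHh4d2pqWAtNq1+aG3l5TI6ff25OeXh5iYmIaGl5eGh4d3h3eH14OAkYP508bZpqWFcnBQc9eWhYaFdYaXdXZ3d3eHhoe32IORgJCAgsnJlnGAo4Nwg9emdYaHh5aWhoZ3d4aol4bIt7eVk8GAgZKQcKbJp4Rwgue3hYR2lsi4hoeHl5iWl8mHhKS5+6FQcXKm+NfX5taQkvj4uHSHdqenhoeHh4aWtoVzt9n6s3Cm+Pi3hYaE99WAk9j5tYWGhZeHd3d2dabIpXWmp9WCoua2hnR1h2PG+IFwc7bXhaeWhoeHd4am57bl+LiY6KOkt2V1dXaGg6b4lXJzZOaEyaeGd3eXx9iWhGGm2Lj7wqPHdXZ3d3SUx/mmc3Rj5bW4paeot7eWhZa3hIGnyvdgg8eFdnd3cpb4uKSGg3LnhZV1lqiohnWGhpbIlbO39WCFt4WHd3Zh1veEtriSkvqmyKeFhoaXqHZldae4pFH2kYSXhnd2cYP2pnS3xlGi2XKEt6eHl5eWhXZ1hsaXcfejdIaFhHJz5uZkdafHlICAxJGRhIeHhpaXh3Z2xpZypMSGdYWltsj4pmRlpuj09tXy+siFdJeXhpaVl4e4pnRilpeVtqbI69rH1ef5t2C0+iDztoeGlpd2ZYWol5e3p3NjhHOS1ejcuaaXpqeUYXCgYPjJl5eGdnV2lbm5l6nIpGSFlYFwkLSmlpeGlHGUp4Ox57aFhXR0dYaFhaeol5OmuLa4uKaAgIBwcICQcqS5pcKi6Nenh5iWdnZ1g5NzhqiXhZint8e3t6Vyldn31paF53CCtvjpuId2dnaWlpanqKd1dHWGl5eXttbZyKVkdYf4tXFwkqXG17eXhpjJtoaXt8eGdoaXmIeFprq5uHJ2d5Xn5raTgXOWp7enuKh1dnZ2t7eoqKeoqJaFl6fHc3WGlGOFx9mWdYZ2hqiohYZ3d3aGqKipl4aGh3aHl8eFc6eohnR016d1d4eGhYWGd3d3d4aGl6iHhoeHdoaHt6dxuJiGhnWWx4Z2d4eHh3d3d3d3h4eXqIaGh4aHhoWoyJSEl3aHd3anloaFhoaHh3d3d3eHh5eHh3aHmJiIh5WXtoWXh4eHh4eWt7iXhYaHd4d3h5eGl4eHl5eYmJiYl3V2hoZ3d4eHh4aXt7eoh4aFh4eGmJeHhoeHhoeXqJiYdnaHmIeHh3d3dmWGp5iop6aVqIaXqJiHdnZ2dXWGlpaXhoY="/>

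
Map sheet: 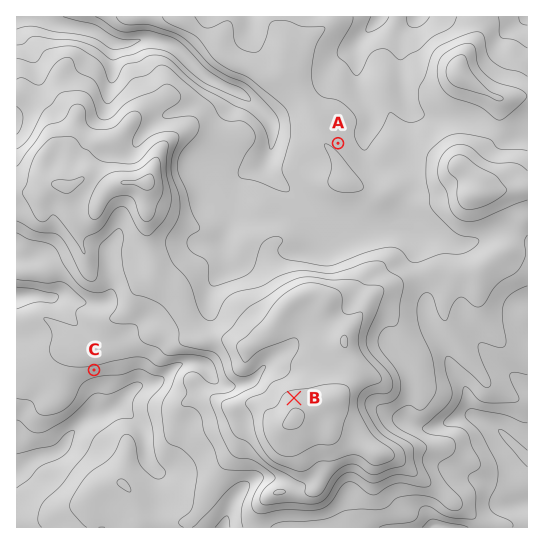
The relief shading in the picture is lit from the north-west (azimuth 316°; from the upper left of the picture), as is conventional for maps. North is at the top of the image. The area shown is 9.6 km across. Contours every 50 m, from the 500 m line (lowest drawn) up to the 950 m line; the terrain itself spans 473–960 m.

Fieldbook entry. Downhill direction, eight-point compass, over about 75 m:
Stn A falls NE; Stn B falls N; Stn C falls S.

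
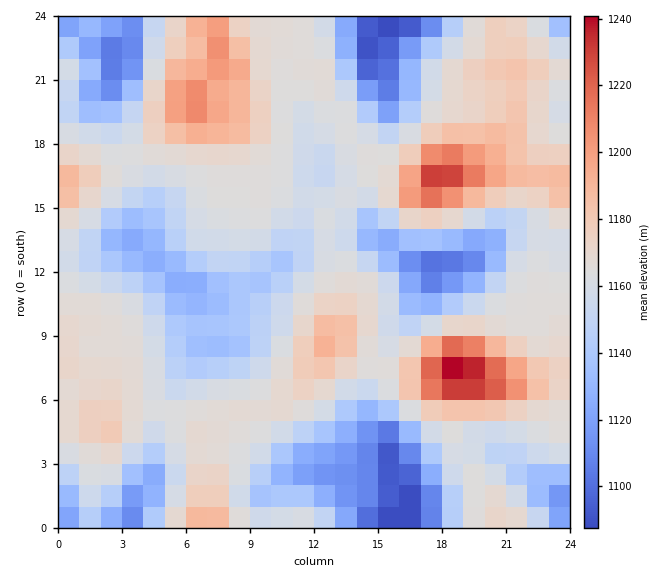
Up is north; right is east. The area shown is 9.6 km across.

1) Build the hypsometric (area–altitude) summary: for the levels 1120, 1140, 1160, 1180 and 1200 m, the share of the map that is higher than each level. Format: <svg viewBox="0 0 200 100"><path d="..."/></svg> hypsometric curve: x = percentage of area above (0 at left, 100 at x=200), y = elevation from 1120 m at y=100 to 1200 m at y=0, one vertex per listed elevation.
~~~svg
<svg viewBox="0 0 200 100"><path d="M181 100l-25-25-43-25-86-25-18-25"/></svg>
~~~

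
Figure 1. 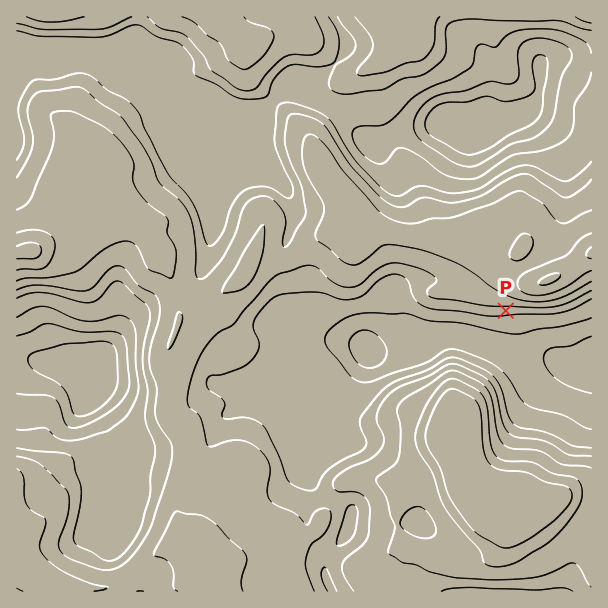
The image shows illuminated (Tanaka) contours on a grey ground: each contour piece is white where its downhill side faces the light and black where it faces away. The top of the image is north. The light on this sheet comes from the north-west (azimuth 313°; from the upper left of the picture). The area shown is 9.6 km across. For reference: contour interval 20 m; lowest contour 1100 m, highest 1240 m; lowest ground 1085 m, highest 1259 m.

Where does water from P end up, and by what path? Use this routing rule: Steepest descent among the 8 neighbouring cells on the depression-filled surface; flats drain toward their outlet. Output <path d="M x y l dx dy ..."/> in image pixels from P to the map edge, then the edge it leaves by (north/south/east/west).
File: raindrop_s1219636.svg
<path d="M506 311l0 42 1 1 6 0 2 2 7 1 6 5 33 0 12 6 18 0"/>
exit: east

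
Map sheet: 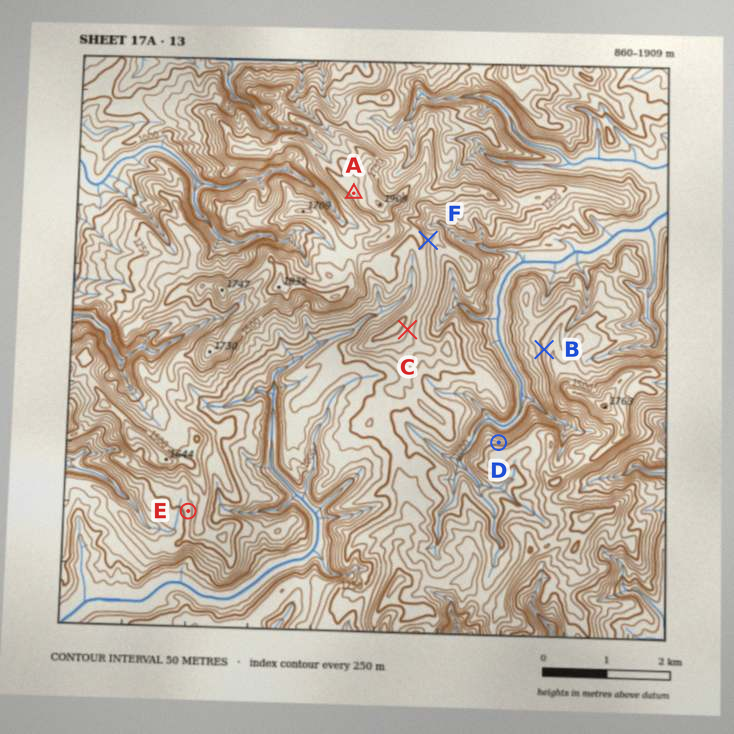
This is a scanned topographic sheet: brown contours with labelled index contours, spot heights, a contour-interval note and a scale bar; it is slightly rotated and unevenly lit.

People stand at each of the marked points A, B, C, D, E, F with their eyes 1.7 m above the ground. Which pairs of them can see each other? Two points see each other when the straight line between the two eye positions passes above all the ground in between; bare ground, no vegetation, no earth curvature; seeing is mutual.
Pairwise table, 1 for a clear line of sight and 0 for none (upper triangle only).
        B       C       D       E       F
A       0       0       0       0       0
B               1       1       0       1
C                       1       0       0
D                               0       1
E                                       0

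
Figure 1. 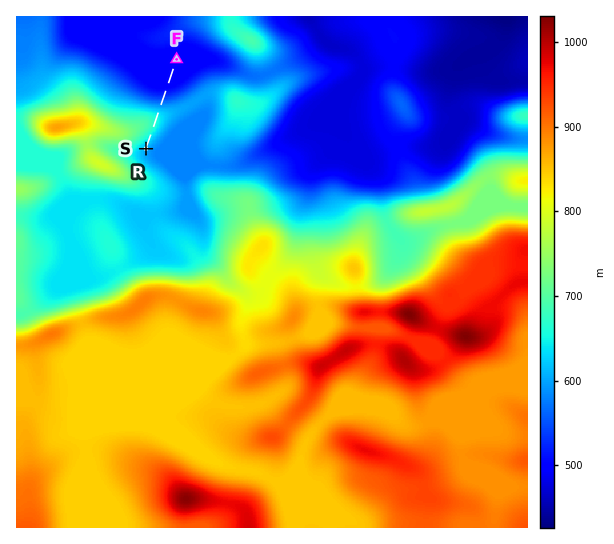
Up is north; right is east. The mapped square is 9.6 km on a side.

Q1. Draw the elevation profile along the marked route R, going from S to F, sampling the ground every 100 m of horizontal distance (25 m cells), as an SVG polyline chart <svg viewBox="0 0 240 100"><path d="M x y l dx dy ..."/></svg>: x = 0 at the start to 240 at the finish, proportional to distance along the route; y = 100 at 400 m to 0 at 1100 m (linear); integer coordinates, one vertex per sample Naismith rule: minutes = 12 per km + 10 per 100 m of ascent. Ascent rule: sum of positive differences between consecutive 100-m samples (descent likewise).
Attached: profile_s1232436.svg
<svg viewBox="0 0 240 100"><path d="M0 70l14-2 13-2 14-2 13-2 14 0 13 2 14 2 13 4 14 5 14 5 13 3 14 2 13 1 14 0 13 0 14 0 13 0 10 0"/></svg>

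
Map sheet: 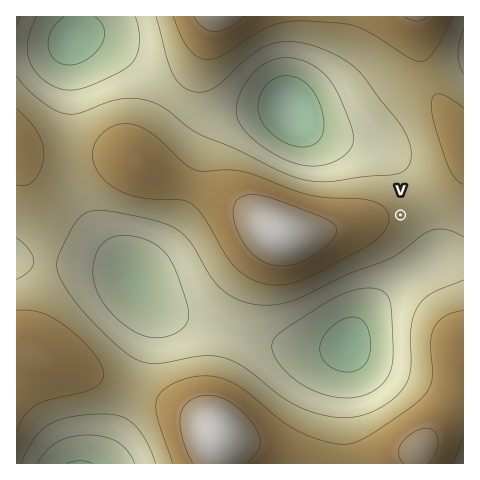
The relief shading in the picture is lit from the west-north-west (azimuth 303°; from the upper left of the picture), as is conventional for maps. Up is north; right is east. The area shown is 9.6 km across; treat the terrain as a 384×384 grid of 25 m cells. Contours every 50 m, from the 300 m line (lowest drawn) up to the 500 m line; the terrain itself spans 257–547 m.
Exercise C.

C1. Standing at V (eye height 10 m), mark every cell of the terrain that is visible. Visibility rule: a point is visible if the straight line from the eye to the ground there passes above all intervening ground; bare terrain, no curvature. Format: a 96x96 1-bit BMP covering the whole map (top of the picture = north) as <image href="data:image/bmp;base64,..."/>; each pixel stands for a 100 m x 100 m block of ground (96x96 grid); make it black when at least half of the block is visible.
<image width="96" height="96" href="data:image/bmp;base64,Qk2+BAAAAAAAAD4AAAAoAAAAYAAAAGAAAAABAAEAAAAAAIAEAAATCwAAEwsAAAIAAAAAAAAA////AAAAAAAAAAAAAAAAAAAAAAAAAAAAAAAAAB8AAAAAAAAAAAAAB//+AAAAAAAAAAD/////+AAAAAAAAAP//////wAAAAAAAAf//////8AAAAAAAA///////+AAAAAAAB////////AAAAAAAD////////AAAAAAAH////////gAAAAAAP////////gAAAAAAf////////gAAAAAA/////////gAAAAAAf////////gAAAAAAH//D/////gAAAAAAA8AAB////gAAAAAAAAAAAP///gAAAAAAAAAAAD///AAAAAAAAAAAAA///AAAAAAAAAAAAAf//AAAAAAAAAAAAAP//AAAAAAAAAAAAAH//AAAAAAAAAAAAAH//AAAAAAAAAAAAAD//gAAAAAAAAAAAAD//8AAAAAAAAAAAAD//8AAAAAAAAAAAAB//8AAAAAAAAAAAAB//8AAAAAAAAAAAAB//8AAAAAAAAAAAAA//8AAAAAAAAAAAAA//8AAAAAAAAAAAAA//8AAAAAAAAAAAAA//8AAAAAAAAAAAAAf/8AAAAAAAAAAAAAf/8AAAAAAAAAAAAAf/8AAAAAAAAAAAAAP/8AAAAAAAAAAAAAP/8AAAAAAAAAAAAAP/8AAAAAAAAAAAAAH/8AAAAAAAAAAAAAH/8AAAAAAAAAAAAAD/8AAAAAAAAAAAAAD/8AAAAAAAAAAAAAD/8AAAAAAAAAAAAAB/8AAAAAAAAAAAAAB/8AAAAAAAAAAAAAB/8AAAAAAAAAAcAAB/8AAAAAAAAAA/AAD/8AAAAAAAAAB/gP//8AAAAAAAAAD/z///8AAAAAAAAAH8D///8AAAAAAAAAPAB///8AAAAAAAAAAAAf//8AAAAAAAAAAAAP//8AAAAAAAAAAAAD//8AAAAAAAAAAAAA//8AAAAAAAAAAAAAP/8AAAAAAAAAAAAAH/8AAAAAAAAAAAAAH/8AAAAAAAAAAAAAH/8AAAAAAAAAAAAAH/8AAAAAAAAAAAAAH/8AAAAAAAAAAAAAH/8AAAAAAAAAAAAAP/8AAAAAAAAAAAAAP/8AAAAAAAAAAAAAf/8AAAAAAAAAAAAAf/8AAAAAAAAAAAAA//8AAAAAAAAAAAAB//4AAAAAAAAAAAAD//4AAAAAAAAAAAAH//wAAAAAAAAAAAAf//gAAAAAAAAAAAA///gAAAAAAAAAAAB///AAAAAAAAAAAAD//+AAAAAAAAAAAAD//8AAAAAAAAAAAAH//8AAAAAAAAAAAAP//4AAAAAAAAAAAAf//wAAAAAAAAAAAA///wAAAAAAAAAAAB///wAAAAAAAAAAAD///wAAAAAAACAAAH///wAAAAAAAf4AAP///4AAAAAAB/+AA////4AAAAAAA//wD////4AAAAAAA////////8AAAAAAA////////8AAAAAAAf///////+AAAAAAAf///////+AAAAAAAf////////AAAAAAAP////////AAAAAAAP////////gAAAAAAP////////gAAAAAAP////////g="/>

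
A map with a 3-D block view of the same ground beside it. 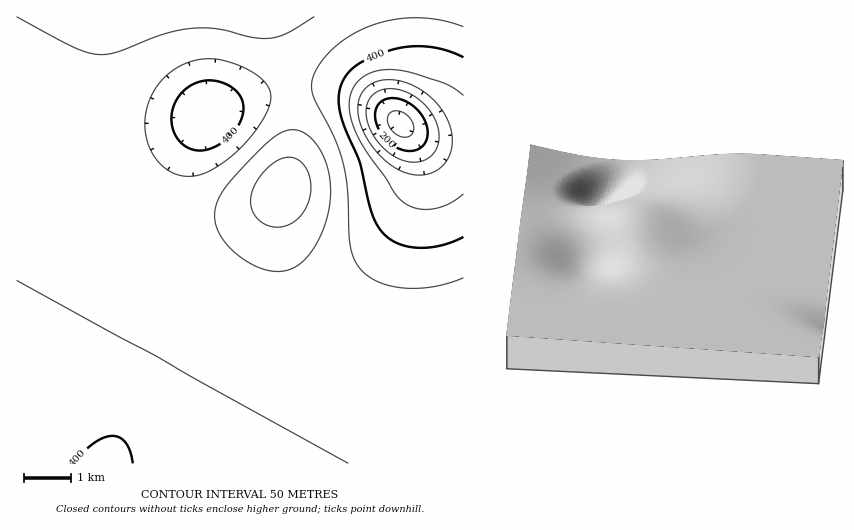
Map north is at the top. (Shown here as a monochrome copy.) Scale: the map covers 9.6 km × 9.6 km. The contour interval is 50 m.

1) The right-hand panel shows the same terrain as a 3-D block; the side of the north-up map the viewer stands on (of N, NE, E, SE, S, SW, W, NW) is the W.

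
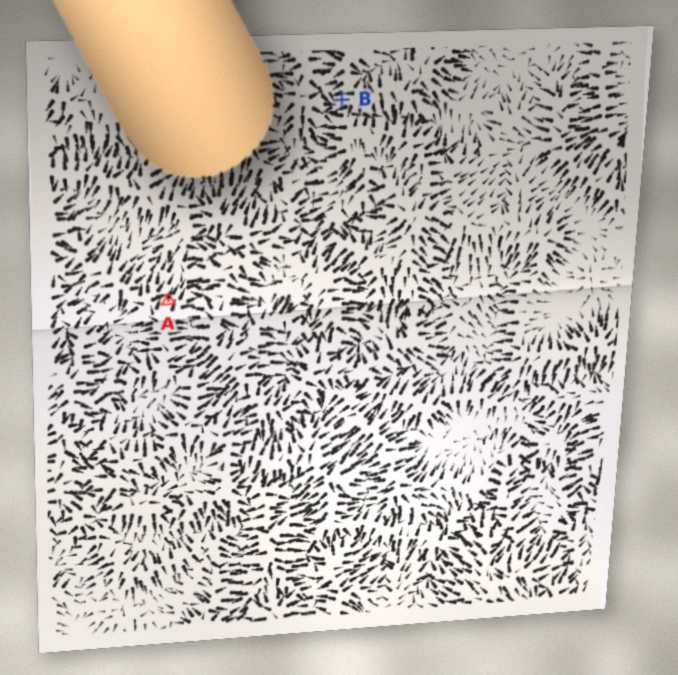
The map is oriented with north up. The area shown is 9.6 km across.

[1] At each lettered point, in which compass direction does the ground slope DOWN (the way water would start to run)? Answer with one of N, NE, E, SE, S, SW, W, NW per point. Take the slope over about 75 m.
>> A N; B W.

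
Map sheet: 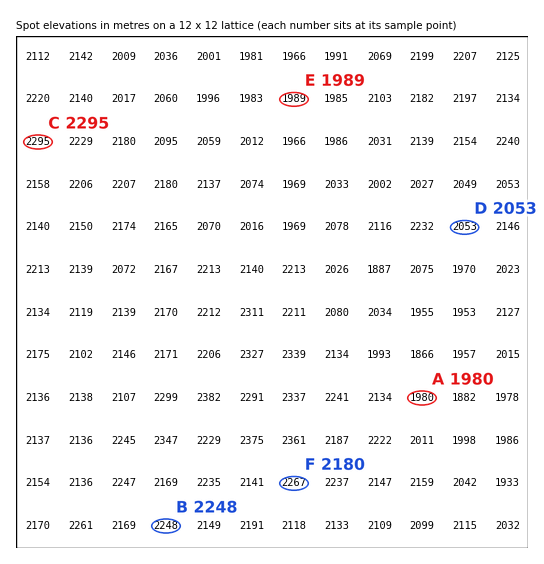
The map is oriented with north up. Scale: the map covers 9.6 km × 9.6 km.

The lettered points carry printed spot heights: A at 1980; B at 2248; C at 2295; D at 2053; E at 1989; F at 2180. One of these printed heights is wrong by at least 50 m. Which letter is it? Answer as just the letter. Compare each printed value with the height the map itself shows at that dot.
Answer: F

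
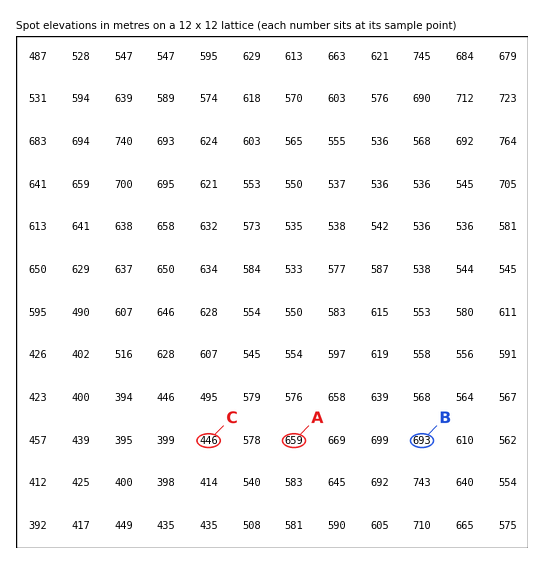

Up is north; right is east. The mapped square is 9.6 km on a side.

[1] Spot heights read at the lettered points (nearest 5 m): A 660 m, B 695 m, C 445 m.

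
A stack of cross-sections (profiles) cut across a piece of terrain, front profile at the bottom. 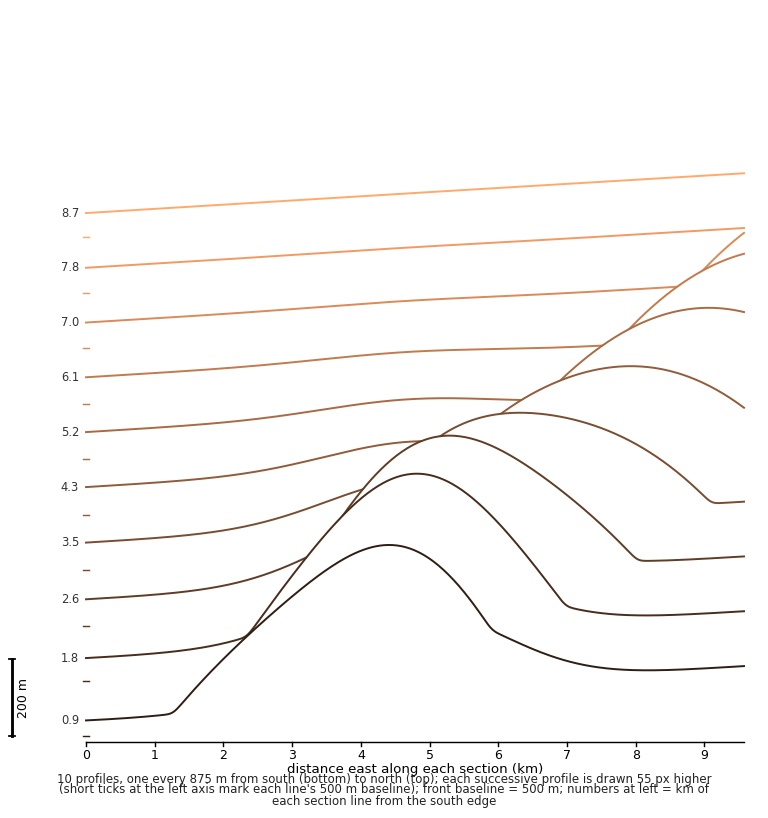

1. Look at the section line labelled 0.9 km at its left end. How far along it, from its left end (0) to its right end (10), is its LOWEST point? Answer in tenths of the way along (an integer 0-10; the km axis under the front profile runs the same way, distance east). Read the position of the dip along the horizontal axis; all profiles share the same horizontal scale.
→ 0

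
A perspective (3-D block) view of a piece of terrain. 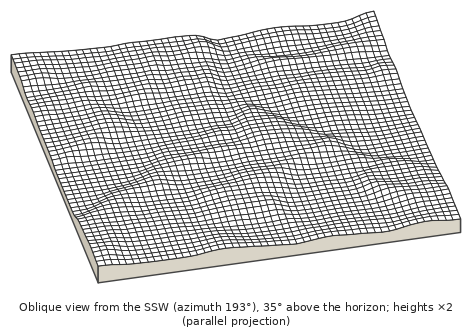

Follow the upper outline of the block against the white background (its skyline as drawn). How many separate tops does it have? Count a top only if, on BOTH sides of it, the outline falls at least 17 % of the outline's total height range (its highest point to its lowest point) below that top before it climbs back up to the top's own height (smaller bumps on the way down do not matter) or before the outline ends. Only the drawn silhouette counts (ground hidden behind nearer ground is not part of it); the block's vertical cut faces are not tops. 1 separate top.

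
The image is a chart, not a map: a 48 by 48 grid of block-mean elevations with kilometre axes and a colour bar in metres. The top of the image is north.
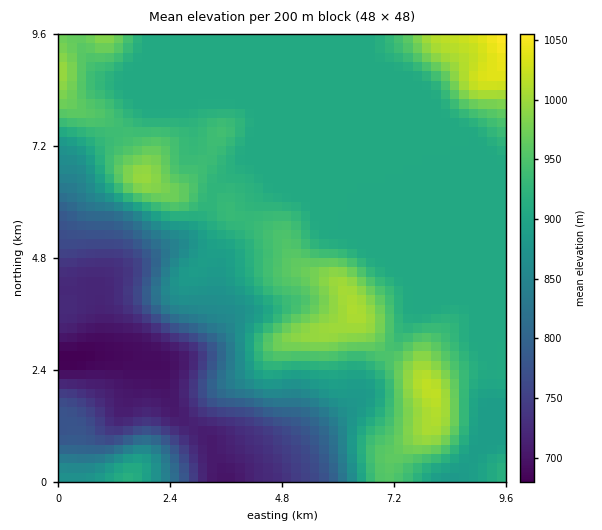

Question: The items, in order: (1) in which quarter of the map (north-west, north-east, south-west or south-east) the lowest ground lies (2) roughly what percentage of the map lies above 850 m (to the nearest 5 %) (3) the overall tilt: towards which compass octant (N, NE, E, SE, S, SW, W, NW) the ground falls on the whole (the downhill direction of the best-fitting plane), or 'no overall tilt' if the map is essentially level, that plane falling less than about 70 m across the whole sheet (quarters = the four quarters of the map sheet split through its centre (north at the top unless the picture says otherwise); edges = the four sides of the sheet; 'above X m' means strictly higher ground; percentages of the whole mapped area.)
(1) Look to the south-west quarter for the lowest ground.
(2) Roughly 75 % of the ground is higher than 850 m.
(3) Overall the map slopes down towards the south-west.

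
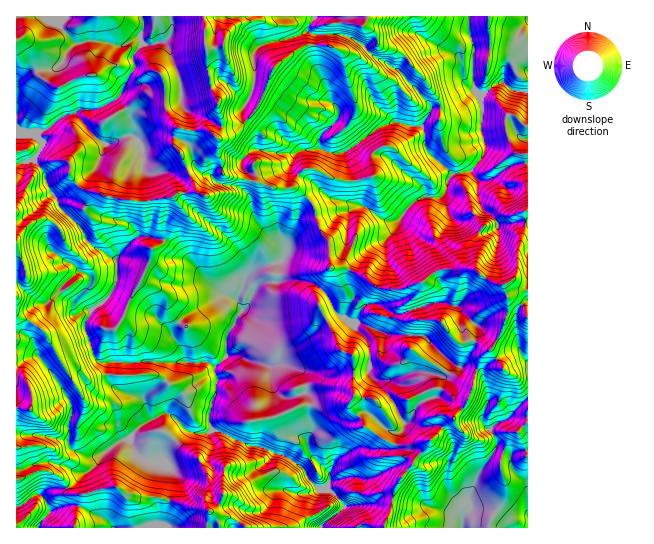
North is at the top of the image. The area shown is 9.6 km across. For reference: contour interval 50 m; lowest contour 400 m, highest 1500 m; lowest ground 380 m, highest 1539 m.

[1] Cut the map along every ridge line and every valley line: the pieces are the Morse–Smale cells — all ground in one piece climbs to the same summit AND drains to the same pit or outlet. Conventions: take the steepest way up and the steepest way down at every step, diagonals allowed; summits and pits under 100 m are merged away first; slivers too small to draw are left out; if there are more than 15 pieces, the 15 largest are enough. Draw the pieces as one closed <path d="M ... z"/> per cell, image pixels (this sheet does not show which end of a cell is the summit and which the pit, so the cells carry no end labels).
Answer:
<path d="M314 16l-172 0 2 10-4 13 3 4-10 12 2 14-14 25-6 6-14 8-20 1-6 4-9 2-16 13-12 4-2 3 7 8-8 18 8 9 4 13 16 28 4 4 7-7 11 0 8-15 8 0 21 7 27 1 24-4 5-4 17-1-11-33-11-14 5-17 9 3 19-2 11 8 2 2-2 14 8 22 32 6 18 7 22 0 12 11 8 17 12-4 20-1 13-6 25 16 10 0 20-21 6-3 18 0 6-7 4-15 3-2 17-2 7 9 11 0 22-15 17-3-1-70-13-1-11-8-4 0-14 10-6 2-6-10-9-4-1-15-4-9-21-12-7 0-14 7-8 5-11 12-5-1-8-7-12-5-11-12-15-8-33-1-5-3-1-3z"/><path d="M181 128l-3 0-2 3-3 14 11 14 11 33-17 1-5 4-24 4-27-1-21-7-8 0-8 15-11 0-6 6 13 15 6 12 8 7 20 11 2 7-1 19-4 8-7 8-14 9-6 12 0 9 8 24 5 6 11 2 0 19 13 10 19 5 4 6 4 14 4 2-15 9-9 11 6 12 7 8 5 2 14 0 8-16 16-14 9 2 13 0 10-2 30 14 18 3 25 11 15 12 2 6 12 12 7 0 3-6 0-10-17-16-4-10 0-9 4-7-3-9 2-20-6-9 2-4-3-12-9-9-13-4-9 1 12-16 24-12 13-16 14-8-11-20-8-8-10-4-17-2-14 3 1-19 6-2 4-7 1-13 9-19 5-5 13-1 0-7-6-10-12-11-22 0-18-7-32-6-8-22 2-14-13-10-19 2z"/><path d="M315 216l-13 1-5 5-9 19-1 13-4 7-6 2-1 19 14-3 17 2 10 4 8 8 11 20-14 8-13 16-24 12-12 16 14 0 11 4 5 5 4 15-2 4 6 9-2 20 3 9-4 7 0 9 4 10 17 16 0 10-2 6 10 8 7 9-23 21 62 1 8-17 2-18 6-12 30-40-18 4-13 0-16-6-18-13-3-8-10-11 0-6 3-5 8 3 11 0 18 22 6 0 10-7 1-13 2-2 24-11 13 4 10 9 8 3 6-10 4-20 5-13 3-6 6-5-18-10-8 3-6-2-19-21-23-1-6-17 7-8 3-11-17 6-16 0-12-4-8-8-23-10-12 1-2-6 0-19-8-10z"/><path d="M527 163l-16 2-22 15-11 0-7-9-17 2-3 2-4 15-6 7-18 0-6 3-20 21-10 0-25-16-13 6-31 4-2 2 1 6 12 20 2 24 12 0 23 10 8 8 12 4 16 0 17-6-3 11-7 8 6 17 26 2 16 20 6 2 8-3 10 4 12 9 13 19 12 5 9 0z"/><path d="M69 216l-11 9-12-6-9 1-8 4-13 15 0 110 21 6 6 6 16 21 13 25 0 8-4 12 1 16-3-3-28-5-22 0 1 34 8 0 16-6 13 0 11 2 12 7 10 0 23-24 13-8 6 0 9-12 15-9-4-2-4-14-4-6-19-5-13-10 0-19-11-2-5-6-8-24 0-9 6-12 14-9 7-8 4-8 1-19-2-7-20-11-8-7-6-12z"/><path d="M217 431l-10 2-13 0-5-2-7 1-13 13-8 16-14 0-5-2-7-8-5-11-7 0-13 8-20 23-8 4-14 14 0 2 5 4 10 0 20-7 14-1 8 6 10 4 24 0 32 10 14 1 12 7 10 1 19 12 75 0 23-21-10-14-7-4-8 0-12-12-2-6-15-12-25-11-18-3z"/><path d="M141 16l-124 0-1 118 19 2 3-4 12-4 16-13 9-2 6-4 16 0 18-9 6-6 14-25-2-14 10-12-3-8 4-10z"/><path d="M490 349l-7 6-3 6-5 13-4 20-7 13-35 34-30 40-6 12-2 18-7 14 1 3 78-1 0-6 8-11-2-13 7-18 21-34-6-15 1-3 17-8 10-14 9-6 0-21-10-1-12-5z"/><path d="M469 16l-154 0-7 15 6 4 33 1 15 8 11 12 24 13 20-17 14-7 7 0 21 12 4 9 0 12 4 6 6 1 0-42-4-9z"/><path d="M527 400l-8 5-10 14-17 8-1 3 6 15-21 34-7 18 2 13-8 11 0 7 65-1z"/><path d="M117 487l-14 1-20 7-10 0-5-4-1-3-18 1-8 6 9 16 16-6 11 0 28 14 8 9 93 0 2-3 1-14-4-3-14-1-32-10-24 0-10-4z"/><path d="M527 16l-58 1 0 17 4 9 0 43 6 9 6-2 14-10 4 0 11 8 14 0z"/><path d="M21 349l-5 1 0 84 31 2 19 4 3 3-1-16 4-12-3-16-26-38-6-6z"/><path d="M438 388l-8 1-20 10-2 2-1 13-10 7-6 0-18-22-11 0-8-3-5 9 12 13 3 8 18 13 16 6 13 0 20-5 13-15 7-5 14-15-8-4-10-9z"/><path d="M34 135l-18 0 1 104 12-15 8-4 9-1 12 6 10-10-9-9-2-7-10-16-4-13-8-9 8-18z"/>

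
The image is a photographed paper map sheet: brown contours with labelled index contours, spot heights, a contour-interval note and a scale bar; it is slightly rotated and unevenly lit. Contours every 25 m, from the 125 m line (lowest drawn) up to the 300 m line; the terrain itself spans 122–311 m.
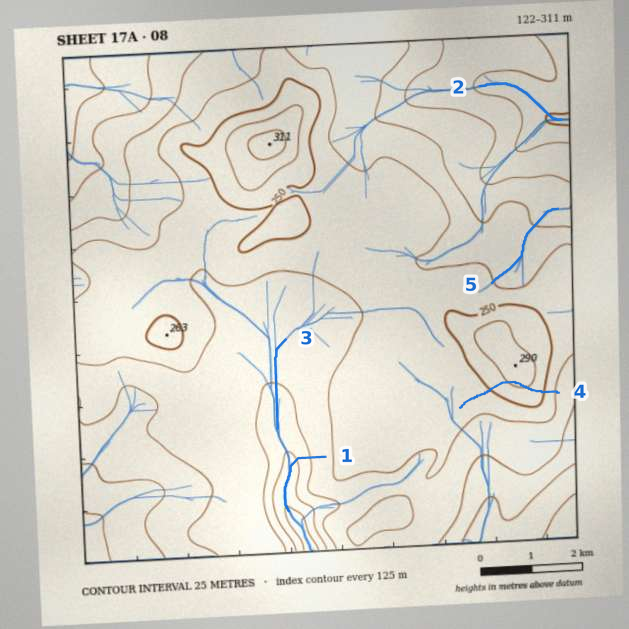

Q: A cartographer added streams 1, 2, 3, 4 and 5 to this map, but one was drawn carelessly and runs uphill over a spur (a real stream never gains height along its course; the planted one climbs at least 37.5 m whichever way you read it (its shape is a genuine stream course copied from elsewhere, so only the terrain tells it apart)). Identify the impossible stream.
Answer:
4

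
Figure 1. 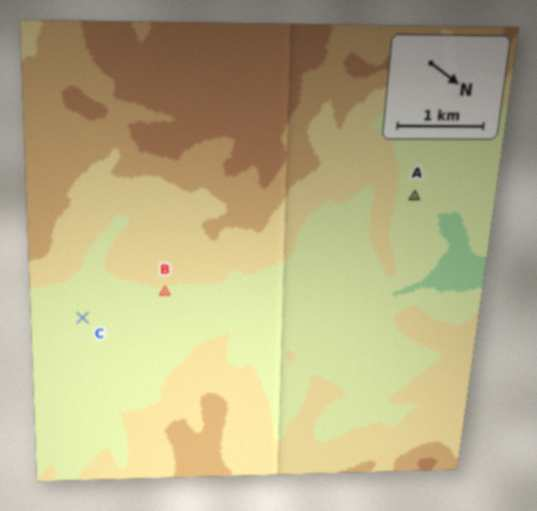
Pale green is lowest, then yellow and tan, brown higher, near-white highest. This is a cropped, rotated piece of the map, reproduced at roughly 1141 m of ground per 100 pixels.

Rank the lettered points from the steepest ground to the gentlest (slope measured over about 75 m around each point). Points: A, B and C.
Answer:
A B C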